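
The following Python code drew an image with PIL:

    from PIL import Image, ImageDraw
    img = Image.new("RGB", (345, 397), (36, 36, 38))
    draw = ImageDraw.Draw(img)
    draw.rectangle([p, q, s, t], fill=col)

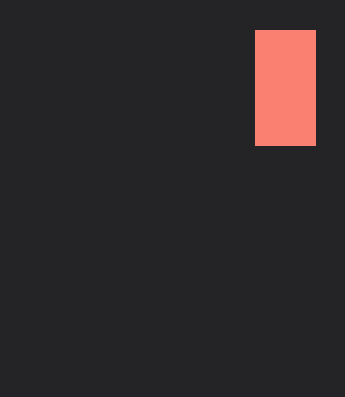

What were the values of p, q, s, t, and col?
p = 255, q = 30, s = 315, t = 145, col = 'salmon'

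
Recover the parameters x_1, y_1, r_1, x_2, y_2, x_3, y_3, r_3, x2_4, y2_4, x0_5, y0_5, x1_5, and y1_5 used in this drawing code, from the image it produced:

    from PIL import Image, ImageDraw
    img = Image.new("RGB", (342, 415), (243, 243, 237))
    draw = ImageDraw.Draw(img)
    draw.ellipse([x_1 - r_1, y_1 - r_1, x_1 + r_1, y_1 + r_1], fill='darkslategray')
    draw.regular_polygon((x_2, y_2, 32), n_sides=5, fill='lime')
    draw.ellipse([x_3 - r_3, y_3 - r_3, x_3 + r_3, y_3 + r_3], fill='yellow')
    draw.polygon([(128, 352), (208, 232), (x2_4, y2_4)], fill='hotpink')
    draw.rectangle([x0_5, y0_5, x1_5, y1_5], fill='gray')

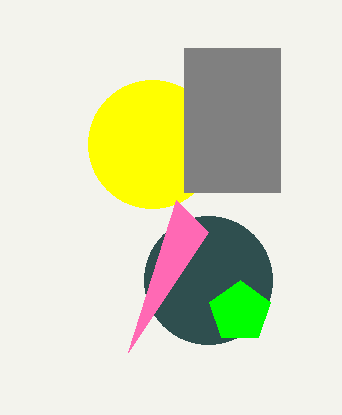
x_1 = 208, y_1 = 280, r_1 = 64, x_2 = 240, y_2 = 312, x_3 = 152, y_3 = 144, r_3 = 64, x2_4 = 176, y2_4 = 200, x0_5 = 184, y0_5 = 48, x1_5 = 280, y1_5 = 192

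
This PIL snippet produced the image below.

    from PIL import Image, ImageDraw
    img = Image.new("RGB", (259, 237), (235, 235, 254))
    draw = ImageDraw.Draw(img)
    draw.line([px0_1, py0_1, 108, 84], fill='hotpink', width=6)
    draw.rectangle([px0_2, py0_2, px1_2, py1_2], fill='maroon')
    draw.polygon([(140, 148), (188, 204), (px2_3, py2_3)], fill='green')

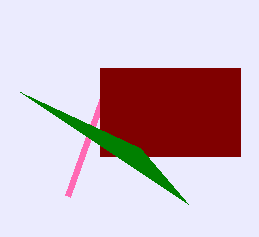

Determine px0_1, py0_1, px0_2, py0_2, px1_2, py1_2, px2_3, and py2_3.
px0_1 = 68; py0_1 = 196; px0_2 = 100; py0_2 = 68; px1_2 = 240; py1_2 = 156; px2_3 = 20; py2_3 = 92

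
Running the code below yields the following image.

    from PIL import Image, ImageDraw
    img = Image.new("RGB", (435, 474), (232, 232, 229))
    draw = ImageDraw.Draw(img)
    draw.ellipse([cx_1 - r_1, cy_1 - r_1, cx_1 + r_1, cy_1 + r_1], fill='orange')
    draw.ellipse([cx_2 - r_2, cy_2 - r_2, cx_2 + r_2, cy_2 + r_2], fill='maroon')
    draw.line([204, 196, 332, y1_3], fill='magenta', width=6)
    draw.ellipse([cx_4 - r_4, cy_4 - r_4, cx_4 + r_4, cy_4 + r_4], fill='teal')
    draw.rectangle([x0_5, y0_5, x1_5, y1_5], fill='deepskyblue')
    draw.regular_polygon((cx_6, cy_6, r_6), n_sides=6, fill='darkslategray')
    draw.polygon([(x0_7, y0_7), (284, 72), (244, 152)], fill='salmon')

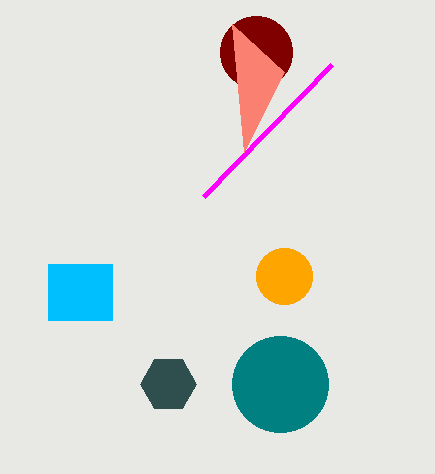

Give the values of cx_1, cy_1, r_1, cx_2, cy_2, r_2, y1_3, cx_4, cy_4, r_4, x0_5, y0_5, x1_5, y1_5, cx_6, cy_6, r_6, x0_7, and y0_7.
cx_1 = 284
cy_1 = 276
r_1 = 28
cx_2 = 256
cy_2 = 52
r_2 = 36
y1_3 = 64
cx_4 = 280
cy_4 = 384
r_4 = 48
x0_5 = 48
y0_5 = 264
x1_5 = 112
y1_5 = 320
cx_6 = 168
cy_6 = 384
r_6 = 28
x0_7 = 232
y0_7 = 24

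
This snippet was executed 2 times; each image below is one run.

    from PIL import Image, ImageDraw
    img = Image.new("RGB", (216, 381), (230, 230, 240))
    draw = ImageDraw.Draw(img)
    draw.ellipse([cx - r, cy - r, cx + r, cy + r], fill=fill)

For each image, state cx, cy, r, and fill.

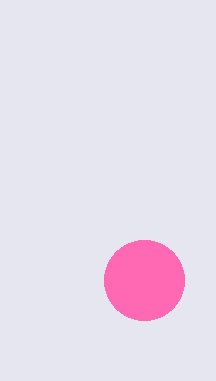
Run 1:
cx = 144, cy = 280, r = 40, fill = 'hotpink'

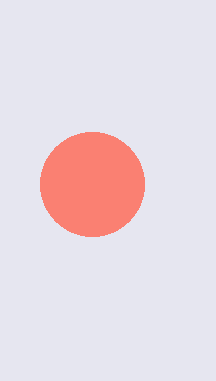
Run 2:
cx = 92
cy = 184
r = 52
fill = 'salmon'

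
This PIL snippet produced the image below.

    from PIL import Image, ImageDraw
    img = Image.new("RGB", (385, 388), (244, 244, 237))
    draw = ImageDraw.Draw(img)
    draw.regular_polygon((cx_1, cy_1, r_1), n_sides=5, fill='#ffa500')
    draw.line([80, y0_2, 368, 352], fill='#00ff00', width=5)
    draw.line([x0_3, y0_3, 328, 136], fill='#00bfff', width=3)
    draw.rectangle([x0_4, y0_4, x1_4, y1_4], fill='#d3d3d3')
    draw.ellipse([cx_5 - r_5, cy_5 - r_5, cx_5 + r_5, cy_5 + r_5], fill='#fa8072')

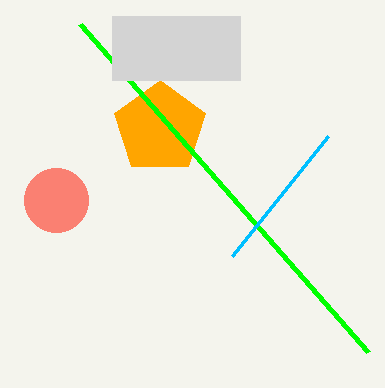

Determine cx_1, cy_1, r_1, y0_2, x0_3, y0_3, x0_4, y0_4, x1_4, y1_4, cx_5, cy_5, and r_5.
cx_1 = 160
cy_1 = 128
r_1 = 48
y0_2 = 24
x0_3 = 232
y0_3 = 256
x0_4 = 112
y0_4 = 16
x1_4 = 240
y1_4 = 80
cx_5 = 56
cy_5 = 200
r_5 = 32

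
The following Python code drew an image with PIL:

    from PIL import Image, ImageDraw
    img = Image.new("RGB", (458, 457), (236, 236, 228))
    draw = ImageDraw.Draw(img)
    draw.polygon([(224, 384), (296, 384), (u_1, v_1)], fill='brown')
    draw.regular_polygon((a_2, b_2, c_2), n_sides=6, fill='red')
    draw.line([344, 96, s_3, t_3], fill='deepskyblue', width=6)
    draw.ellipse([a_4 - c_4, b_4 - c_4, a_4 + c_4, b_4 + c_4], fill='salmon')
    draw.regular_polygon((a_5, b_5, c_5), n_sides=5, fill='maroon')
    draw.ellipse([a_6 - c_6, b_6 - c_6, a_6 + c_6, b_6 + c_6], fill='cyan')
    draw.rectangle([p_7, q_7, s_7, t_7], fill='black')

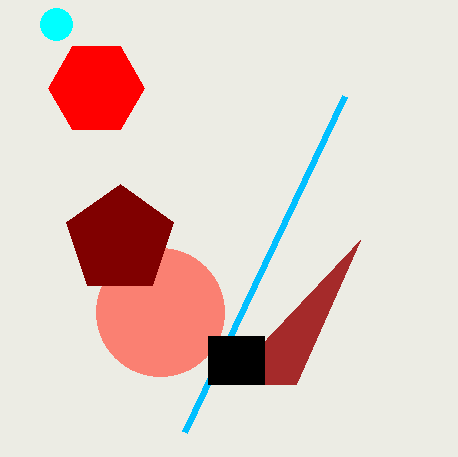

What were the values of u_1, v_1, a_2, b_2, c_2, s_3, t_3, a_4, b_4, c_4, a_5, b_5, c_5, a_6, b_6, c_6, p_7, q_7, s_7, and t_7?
u_1 = 360
v_1 = 240
a_2 = 96
b_2 = 88
c_2 = 48
s_3 = 184
t_3 = 432
a_4 = 160
b_4 = 312
c_4 = 64
a_5 = 120
b_5 = 240
c_5 = 56
a_6 = 56
b_6 = 24
c_6 = 16
p_7 = 208
q_7 = 336
s_7 = 264
t_7 = 384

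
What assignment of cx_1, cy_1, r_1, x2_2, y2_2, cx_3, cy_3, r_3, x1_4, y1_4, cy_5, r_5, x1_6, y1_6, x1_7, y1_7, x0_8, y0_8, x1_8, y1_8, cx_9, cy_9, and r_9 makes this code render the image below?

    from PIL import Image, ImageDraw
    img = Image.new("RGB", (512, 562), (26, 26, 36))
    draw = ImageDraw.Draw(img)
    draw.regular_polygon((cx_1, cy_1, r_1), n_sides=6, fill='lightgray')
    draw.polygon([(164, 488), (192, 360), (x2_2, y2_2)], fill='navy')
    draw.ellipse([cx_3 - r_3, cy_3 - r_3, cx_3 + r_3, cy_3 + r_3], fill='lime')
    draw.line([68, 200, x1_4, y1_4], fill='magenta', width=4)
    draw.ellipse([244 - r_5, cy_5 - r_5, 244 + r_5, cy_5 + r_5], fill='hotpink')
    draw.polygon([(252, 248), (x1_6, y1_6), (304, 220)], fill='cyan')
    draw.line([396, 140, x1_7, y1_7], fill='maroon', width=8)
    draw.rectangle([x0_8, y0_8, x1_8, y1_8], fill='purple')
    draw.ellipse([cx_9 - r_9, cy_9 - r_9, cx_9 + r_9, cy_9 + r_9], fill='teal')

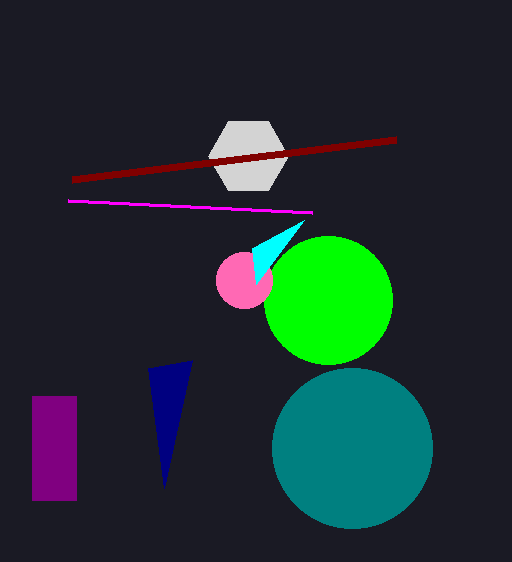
cx_1 = 248
cy_1 = 156
r_1 = 40
x2_2 = 148
y2_2 = 368
cx_3 = 328
cy_3 = 300
r_3 = 64
x1_4 = 312
y1_4 = 212
cy_5 = 280
r_5 = 28
x1_6 = 256
y1_6 = 284
x1_7 = 72
y1_7 = 180
x0_8 = 32
y0_8 = 396
x1_8 = 76
y1_8 = 500
cx_9 = 352
cy_9 = 448
r_9 = 80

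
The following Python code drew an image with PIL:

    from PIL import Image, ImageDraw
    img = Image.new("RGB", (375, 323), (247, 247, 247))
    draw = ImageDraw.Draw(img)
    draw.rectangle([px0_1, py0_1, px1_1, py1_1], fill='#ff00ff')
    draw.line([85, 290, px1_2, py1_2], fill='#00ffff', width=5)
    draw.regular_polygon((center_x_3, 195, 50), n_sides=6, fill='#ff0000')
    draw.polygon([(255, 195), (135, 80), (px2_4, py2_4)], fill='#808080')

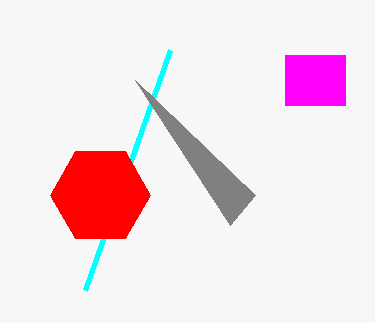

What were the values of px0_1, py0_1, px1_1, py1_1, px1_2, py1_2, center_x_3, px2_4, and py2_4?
px0_1 = 285, py0_1 = 55, px1_1 = 345, py1_1 = 105, px1_2 = 170, py1_2 = 50, center_x_3 = 100, px2_4 = 230, py2_4 = 225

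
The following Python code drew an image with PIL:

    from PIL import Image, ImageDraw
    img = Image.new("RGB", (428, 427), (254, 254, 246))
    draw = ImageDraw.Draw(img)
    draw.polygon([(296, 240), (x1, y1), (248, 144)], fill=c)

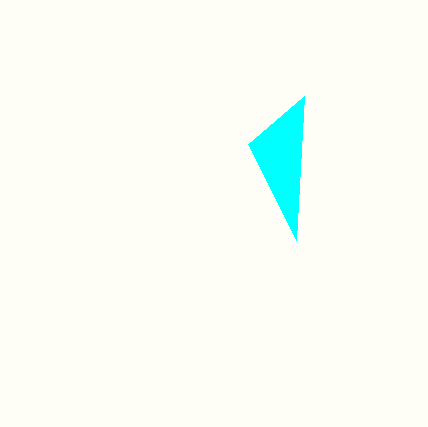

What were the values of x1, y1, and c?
x1 = 304
y1 = 96
c = 'cyan'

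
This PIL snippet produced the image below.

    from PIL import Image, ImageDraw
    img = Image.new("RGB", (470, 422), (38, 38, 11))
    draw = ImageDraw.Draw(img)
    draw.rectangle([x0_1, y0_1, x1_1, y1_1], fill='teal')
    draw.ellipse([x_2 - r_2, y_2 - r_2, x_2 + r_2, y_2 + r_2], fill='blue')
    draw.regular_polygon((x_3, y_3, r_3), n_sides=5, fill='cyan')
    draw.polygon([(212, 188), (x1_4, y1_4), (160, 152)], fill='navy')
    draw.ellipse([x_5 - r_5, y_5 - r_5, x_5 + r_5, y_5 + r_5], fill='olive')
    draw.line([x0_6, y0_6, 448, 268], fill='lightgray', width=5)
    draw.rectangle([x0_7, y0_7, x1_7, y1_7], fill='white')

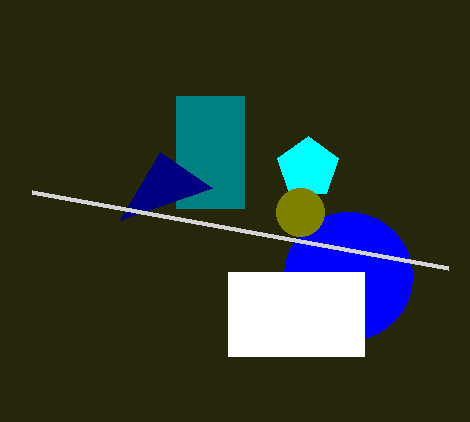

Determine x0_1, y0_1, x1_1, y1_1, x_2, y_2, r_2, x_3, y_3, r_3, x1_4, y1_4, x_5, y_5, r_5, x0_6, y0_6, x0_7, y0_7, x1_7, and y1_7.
x0_1 = 176, y0_1 = 96, x1_1 = 244, y1_1 = 208, x_2 = 348, y_2 = 276, r_2 = 64, x_3 = 308, y_3 = 168, r_3 = 32, x1_4 = 120, y1_4 = 220, x_5 = 300, y_5 = 212, r_5 = 24, x0_6 = 32, y0_6 = 192, x0_7 = 228, y0_7 = 272, x1_7 = 364, y1_7 = 356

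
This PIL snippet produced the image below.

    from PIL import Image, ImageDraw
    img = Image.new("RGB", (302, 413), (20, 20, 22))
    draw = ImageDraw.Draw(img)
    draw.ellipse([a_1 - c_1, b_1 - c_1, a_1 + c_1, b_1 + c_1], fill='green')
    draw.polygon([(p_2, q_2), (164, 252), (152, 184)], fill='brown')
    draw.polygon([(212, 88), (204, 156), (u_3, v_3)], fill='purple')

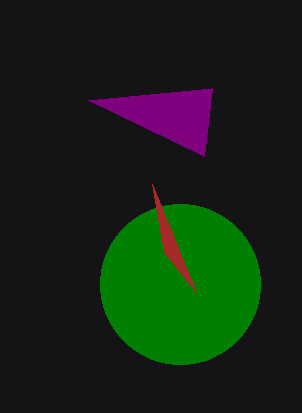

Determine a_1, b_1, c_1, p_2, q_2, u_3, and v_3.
a_1 = 180, b_1 = 284, c_1 = 80, p_2 = 196, q_2 = 292, u_3 = 88, v_3 = 100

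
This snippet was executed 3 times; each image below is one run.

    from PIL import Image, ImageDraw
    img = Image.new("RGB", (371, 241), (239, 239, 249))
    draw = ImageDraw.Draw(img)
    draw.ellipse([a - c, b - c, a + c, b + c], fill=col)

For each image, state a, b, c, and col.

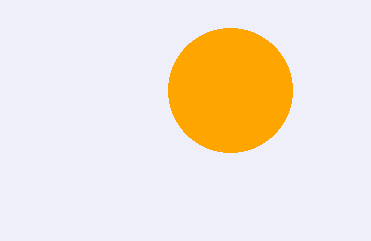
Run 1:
a = 230; b = 90; c = 62; col = 'orange'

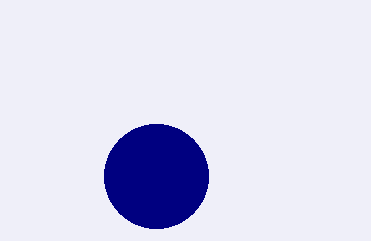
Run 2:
a = 156, b = 176, c = 52, col = 'navy'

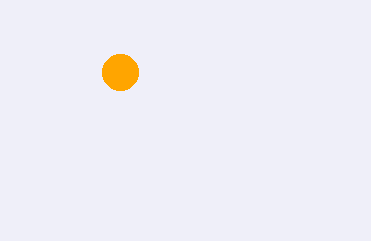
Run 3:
a = 120, b = 72, c = 18, col = 'orange'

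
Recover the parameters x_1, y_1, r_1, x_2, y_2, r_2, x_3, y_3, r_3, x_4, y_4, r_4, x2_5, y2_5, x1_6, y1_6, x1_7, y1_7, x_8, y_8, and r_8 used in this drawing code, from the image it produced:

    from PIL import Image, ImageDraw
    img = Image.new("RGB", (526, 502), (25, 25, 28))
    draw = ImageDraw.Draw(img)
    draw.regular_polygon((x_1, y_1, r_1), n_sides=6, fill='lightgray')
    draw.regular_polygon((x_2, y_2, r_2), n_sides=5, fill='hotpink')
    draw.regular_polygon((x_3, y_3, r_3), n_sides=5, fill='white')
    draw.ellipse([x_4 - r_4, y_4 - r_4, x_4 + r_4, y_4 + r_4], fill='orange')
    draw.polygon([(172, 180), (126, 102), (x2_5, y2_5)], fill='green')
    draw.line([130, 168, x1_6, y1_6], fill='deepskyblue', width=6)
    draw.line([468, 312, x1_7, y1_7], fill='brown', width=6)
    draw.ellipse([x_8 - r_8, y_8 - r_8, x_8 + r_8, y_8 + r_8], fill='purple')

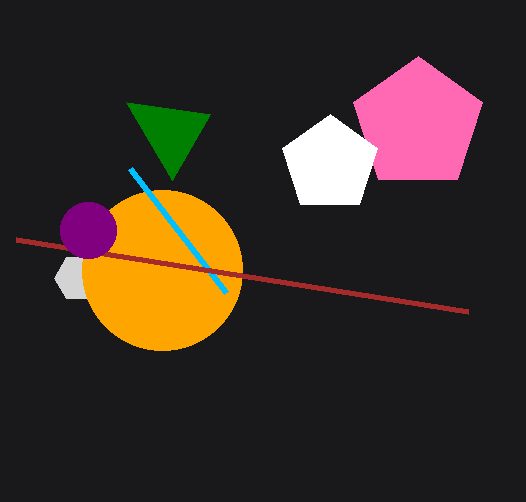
x_1 = 78, y_1 = 278, r_1 = 24, x_2 = 418, y_2 = 124, r_2 = 68, x_3 = 330, y_3 = 164, r_3 = 50, x_4 = 162, y_4 = 270, r_4 = 80, x2_5 = 210, y2_5 = 114, x1_6 = 226, y1_6 = 292, x1_7 = 16, y1_7 = 240, x_8 = 88, y_8 = 230, r_8 = 28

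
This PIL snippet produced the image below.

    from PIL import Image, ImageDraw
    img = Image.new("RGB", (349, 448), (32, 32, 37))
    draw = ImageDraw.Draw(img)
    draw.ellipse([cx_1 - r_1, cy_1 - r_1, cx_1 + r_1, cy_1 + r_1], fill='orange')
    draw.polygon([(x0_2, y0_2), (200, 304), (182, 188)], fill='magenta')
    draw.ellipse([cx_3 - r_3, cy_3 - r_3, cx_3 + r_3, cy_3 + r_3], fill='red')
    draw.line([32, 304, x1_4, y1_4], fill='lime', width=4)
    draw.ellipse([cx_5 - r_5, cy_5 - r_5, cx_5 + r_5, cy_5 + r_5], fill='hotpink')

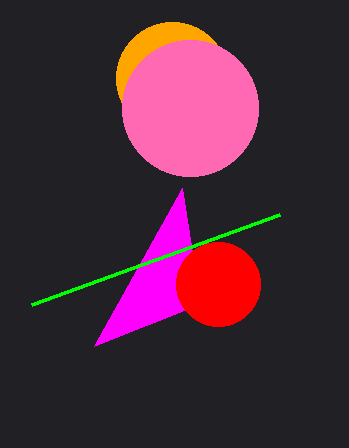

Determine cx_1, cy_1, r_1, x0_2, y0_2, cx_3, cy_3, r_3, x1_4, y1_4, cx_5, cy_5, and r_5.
cx_1 = 172; cy_1 = 78; r_1 = 56; x0_2 = 94; y0_2 = 346; cx_3 = 218; cy_3 = 284; r_3 = 42; x1_4 = 280; y1_4 = 214; cx_5 = 190; cy_5 = 108; r_5 = 68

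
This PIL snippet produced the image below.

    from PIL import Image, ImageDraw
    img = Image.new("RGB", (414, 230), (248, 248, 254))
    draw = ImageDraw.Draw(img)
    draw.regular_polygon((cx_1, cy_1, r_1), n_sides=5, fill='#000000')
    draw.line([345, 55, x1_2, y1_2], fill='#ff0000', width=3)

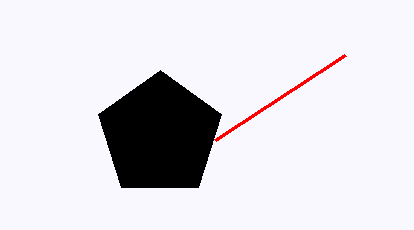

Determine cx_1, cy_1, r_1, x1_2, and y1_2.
cx_1 = 160
cy_1 = 135
r_1 = 65
x1_2 = 215
y1_2 = 140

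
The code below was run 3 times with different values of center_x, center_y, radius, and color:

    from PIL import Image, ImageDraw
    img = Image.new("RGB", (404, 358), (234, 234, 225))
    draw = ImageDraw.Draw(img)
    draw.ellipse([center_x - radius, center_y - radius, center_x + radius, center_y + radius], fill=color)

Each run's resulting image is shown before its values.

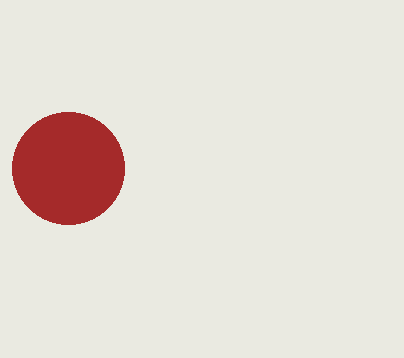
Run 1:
center_x = 68
center_y = 168
radius = 56
color = 'brown'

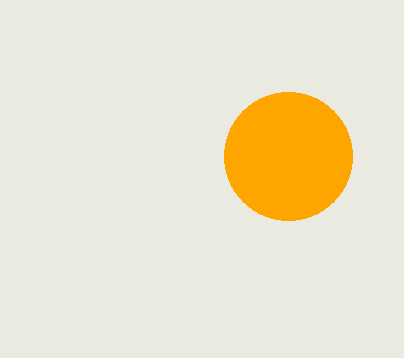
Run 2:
center_x = 288; center_y = 156; radius = 64; color = 'orange'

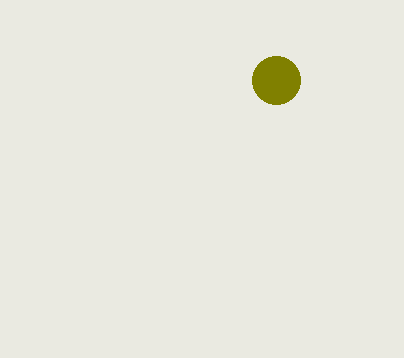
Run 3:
center_x = 276; center_y = 80; radius = 24; color = 'olive'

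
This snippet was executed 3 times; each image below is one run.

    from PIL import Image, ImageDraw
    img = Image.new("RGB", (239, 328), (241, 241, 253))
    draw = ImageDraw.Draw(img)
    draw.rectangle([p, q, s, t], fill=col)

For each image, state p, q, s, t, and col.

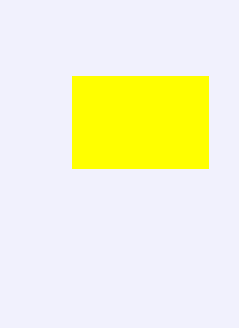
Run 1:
p = 72; q = 76; s = 208; t = 168; col = 'yellow'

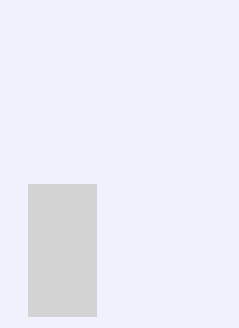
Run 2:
p = 28, q = 184, s = 96, t = 316, col = 'lightgray'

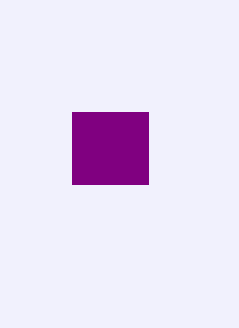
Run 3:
p = 72; q = 112; s = 148; t = 184; col = 'purple'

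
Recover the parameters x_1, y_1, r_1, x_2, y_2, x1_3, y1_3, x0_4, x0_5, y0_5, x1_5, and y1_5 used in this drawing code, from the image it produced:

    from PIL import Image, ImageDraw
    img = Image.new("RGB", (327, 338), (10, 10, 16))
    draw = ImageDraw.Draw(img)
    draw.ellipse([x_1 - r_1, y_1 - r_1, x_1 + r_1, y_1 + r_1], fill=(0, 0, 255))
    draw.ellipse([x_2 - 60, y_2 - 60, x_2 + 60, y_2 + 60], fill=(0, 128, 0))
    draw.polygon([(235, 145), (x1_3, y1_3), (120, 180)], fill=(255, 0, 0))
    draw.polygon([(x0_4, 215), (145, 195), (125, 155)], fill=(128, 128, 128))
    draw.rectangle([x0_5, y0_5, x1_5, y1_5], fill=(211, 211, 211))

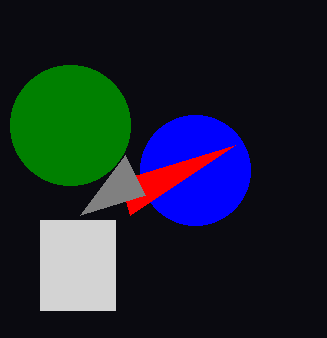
x_1 = 195; y_1 = 170; r_1 = 55; x_2 = 70; y_2 = 125; x1_3 = 130; y1_3 = 215; x0_4 = 80; x0_5 = 40; y0_5 = 220; x1_5 = 115; y1_5 = 310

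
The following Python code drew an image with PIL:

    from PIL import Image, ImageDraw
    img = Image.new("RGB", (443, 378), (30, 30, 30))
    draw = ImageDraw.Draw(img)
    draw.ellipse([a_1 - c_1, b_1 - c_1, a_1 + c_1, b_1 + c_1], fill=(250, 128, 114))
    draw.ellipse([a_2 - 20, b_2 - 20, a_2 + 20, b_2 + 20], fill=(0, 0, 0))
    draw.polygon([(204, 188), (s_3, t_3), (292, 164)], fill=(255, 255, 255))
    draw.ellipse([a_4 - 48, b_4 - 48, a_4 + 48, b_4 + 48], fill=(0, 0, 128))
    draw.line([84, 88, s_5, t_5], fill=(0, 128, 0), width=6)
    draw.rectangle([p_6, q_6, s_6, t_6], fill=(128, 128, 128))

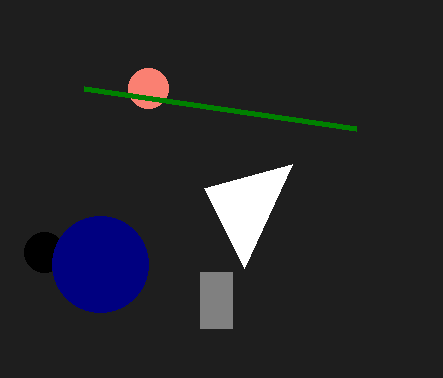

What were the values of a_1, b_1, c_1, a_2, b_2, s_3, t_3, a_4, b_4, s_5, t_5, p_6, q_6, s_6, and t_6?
a_1 = 148, b_1 = 88, c_1 = 20, a_2 = 44, b_2 = 252, s_3 = 244, t_3 = 268, a_4 = 100, b_4 = 264, s_5 = 356, t_5 = 128, p_6 = 200, q_6 = 272, s_6 = 232, t_6 = 328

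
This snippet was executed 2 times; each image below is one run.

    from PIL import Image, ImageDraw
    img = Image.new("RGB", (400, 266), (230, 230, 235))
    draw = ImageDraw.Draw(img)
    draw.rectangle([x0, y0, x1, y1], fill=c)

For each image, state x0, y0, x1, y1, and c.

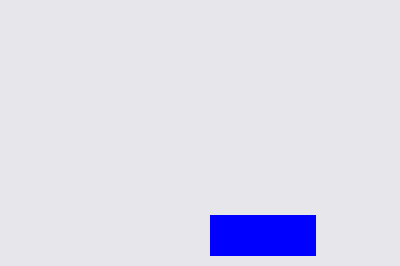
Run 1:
x0 = 210
y0 = 215
x1 = 315
y1 = 255
c = 'blue'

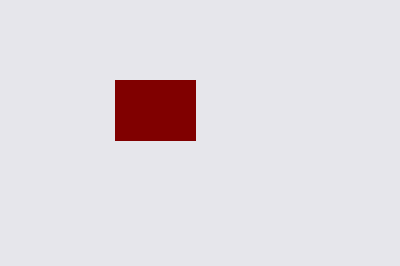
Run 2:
x0 = 115; y0 = 80; x1 = 195; y1 = 140; c = 'maroon'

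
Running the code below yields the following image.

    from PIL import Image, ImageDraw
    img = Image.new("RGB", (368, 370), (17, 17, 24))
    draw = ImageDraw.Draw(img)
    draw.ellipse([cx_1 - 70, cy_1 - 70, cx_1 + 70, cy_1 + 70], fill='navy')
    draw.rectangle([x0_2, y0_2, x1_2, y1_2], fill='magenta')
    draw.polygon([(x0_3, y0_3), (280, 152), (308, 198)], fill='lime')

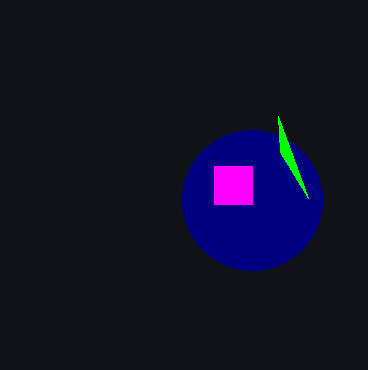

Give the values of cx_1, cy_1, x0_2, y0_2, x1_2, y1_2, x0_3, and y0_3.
cx_1 = 252; cy_1 = 200; x0_2 = 214; y0_2 = 166; x1_2 = 252; y1_2 = 204; x0_3 = 278; y0_3 = 116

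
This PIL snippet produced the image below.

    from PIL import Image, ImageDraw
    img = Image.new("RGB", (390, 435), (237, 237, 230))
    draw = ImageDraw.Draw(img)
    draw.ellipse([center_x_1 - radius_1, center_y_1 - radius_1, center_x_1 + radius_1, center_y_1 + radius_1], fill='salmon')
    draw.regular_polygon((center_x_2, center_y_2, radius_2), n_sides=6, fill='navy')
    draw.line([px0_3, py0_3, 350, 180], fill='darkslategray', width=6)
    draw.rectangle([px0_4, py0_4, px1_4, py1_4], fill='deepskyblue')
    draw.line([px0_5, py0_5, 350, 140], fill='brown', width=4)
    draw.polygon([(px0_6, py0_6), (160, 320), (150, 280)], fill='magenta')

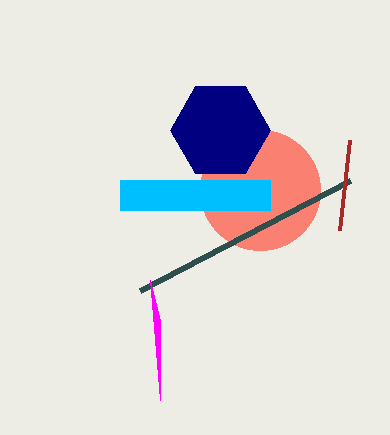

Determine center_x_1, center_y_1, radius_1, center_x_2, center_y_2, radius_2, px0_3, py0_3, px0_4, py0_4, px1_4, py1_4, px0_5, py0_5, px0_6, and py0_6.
center_x_1 = 260; center_y_1 = 190; radius_1 = 60; center_x_2 = 220; center_y_2 = 130; radius_2 = 50; px0_3 = 140; py0_3 = 290; px0_4 = 120; py0_4 = 180; px1_4 = 270; py1_4 = 210; px0_5 = 340; py0_5 = 230; px0_6 = 160; py0_6 = 400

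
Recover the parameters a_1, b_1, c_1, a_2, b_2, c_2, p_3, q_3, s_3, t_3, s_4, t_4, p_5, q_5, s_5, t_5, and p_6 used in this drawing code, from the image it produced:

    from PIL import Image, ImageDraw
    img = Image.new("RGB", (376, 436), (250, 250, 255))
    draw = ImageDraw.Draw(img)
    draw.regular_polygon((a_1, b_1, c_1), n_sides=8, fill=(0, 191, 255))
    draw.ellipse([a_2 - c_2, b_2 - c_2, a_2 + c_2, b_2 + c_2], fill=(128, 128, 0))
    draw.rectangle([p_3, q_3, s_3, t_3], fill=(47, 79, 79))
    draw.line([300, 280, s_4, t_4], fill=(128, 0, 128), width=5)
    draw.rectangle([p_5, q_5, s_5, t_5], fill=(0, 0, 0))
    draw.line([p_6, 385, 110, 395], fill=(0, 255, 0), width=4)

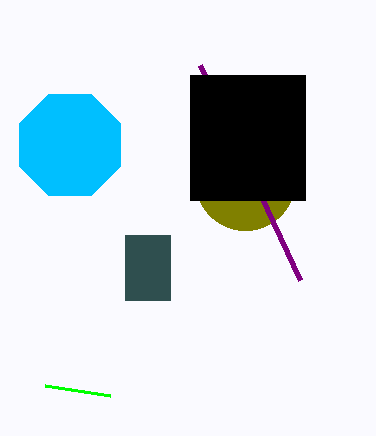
a_1 = 70; b_1 = 145; c_1 = 55; a_2 = 245; b_2 = 180; c_2 = 50; p_3 = 125; q_3 = 235; s_3 = 170; t_3 = 300; s_4 = 200; t_4 = 65; p_5 = 190; q_5 = 75; s_5 = 305; t_5 = 200; p_6 = 45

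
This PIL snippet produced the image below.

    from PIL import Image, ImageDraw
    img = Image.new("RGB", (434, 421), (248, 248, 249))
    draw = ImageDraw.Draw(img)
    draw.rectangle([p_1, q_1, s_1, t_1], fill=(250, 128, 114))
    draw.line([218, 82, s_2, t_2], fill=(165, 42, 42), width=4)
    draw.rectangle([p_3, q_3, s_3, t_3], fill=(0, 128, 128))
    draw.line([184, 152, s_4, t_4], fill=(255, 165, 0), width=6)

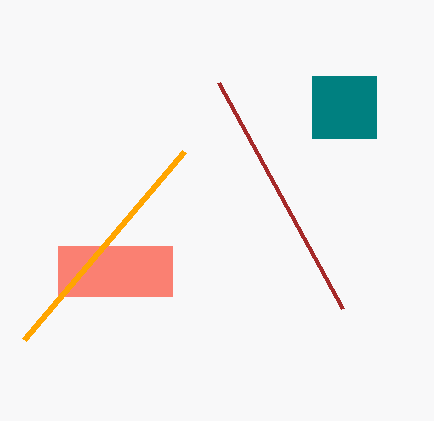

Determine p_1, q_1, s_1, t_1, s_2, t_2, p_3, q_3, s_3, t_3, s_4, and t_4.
p_1 = 58, q_1 = 246, s_1 = 172, t_1 = 296, s_2 = 342, t_2 = 308, p_3 = 312, q_3 = 76, s_3 = 376, t_3 = 138, s_4 = 24, t_4 = 340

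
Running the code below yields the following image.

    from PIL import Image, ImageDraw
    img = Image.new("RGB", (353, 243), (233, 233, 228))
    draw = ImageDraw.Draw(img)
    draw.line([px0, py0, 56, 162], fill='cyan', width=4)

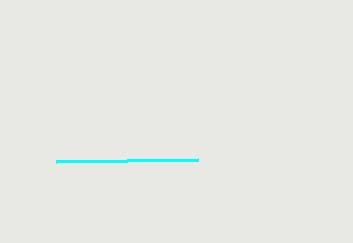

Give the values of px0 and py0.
px0 = 198; py0 = 160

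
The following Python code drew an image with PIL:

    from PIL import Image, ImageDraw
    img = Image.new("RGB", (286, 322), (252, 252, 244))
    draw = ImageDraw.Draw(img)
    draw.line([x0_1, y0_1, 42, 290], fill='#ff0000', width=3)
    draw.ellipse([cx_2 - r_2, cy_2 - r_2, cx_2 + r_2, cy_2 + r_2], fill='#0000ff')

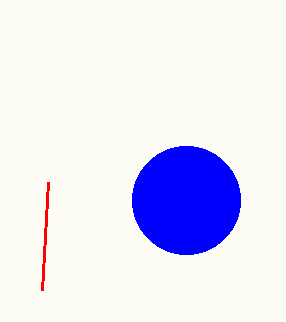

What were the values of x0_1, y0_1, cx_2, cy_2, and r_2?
x0_1 = 48, y0_1 = 182, cx_2 = 186, cy_2 = 200, r_2 = 54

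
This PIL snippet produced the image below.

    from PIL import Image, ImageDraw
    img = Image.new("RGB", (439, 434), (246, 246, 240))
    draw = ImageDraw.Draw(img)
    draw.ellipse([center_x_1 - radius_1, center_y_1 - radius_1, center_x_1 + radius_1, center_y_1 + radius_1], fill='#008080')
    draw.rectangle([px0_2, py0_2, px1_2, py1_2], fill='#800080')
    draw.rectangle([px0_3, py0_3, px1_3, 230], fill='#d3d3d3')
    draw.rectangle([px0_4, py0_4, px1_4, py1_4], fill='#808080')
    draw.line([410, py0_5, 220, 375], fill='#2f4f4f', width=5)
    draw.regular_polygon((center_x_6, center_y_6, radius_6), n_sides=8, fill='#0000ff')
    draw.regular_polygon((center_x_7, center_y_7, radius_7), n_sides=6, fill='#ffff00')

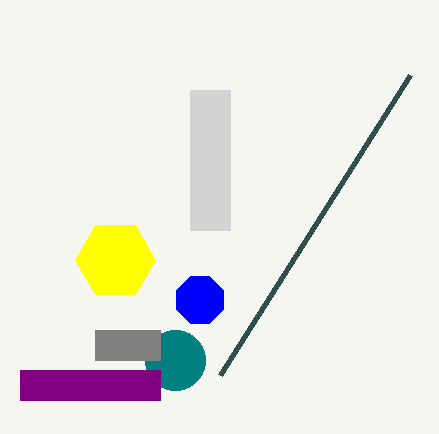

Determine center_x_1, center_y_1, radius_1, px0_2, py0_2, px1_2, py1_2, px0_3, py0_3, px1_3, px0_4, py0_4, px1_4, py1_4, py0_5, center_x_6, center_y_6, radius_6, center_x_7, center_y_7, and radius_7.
center_x_1 = 175; center_y_1 = 360; radius_1 = 30; px0_2 = 20; py0_2 = 370; px1_2 = 160; py1_2 = 400; px0_3 = 190; py0_3 = 90; px1_3 = 230; px0_4 = 95; py0_4 = 330; px1_4 = 160; py1_4 = 360; py0_5 = 75; center_x_6 = 200; center_y_6 = 300; radius_6 = 25; center_x_7 = 115; center_y_7 = 260; radius_7 = 40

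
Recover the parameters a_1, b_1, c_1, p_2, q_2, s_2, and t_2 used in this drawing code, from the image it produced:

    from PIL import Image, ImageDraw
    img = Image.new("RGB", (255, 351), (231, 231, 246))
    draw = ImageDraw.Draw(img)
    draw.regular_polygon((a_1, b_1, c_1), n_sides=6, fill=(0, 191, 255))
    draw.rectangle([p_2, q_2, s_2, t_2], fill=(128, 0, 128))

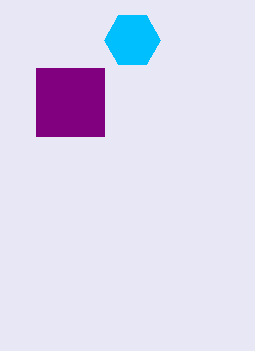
a_1 = 132
b_1 = 40
c_1 = 28
p_2 = 36
q_2 = 68
s_2 = 104
t_2 = 136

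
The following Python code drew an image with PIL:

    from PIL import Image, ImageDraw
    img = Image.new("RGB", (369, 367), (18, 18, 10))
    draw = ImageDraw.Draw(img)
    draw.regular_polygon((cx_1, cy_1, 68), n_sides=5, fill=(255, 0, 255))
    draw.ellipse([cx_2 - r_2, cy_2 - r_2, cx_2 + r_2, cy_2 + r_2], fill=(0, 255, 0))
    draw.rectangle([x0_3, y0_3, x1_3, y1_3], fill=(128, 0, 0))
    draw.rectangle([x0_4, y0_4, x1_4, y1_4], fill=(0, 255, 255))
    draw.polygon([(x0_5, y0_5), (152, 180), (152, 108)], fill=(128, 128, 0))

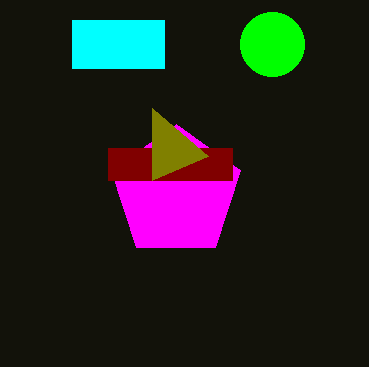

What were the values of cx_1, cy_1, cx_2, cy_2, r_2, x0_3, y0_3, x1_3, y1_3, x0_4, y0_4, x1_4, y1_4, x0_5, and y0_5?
cx_1 = 176, cy_1 = 192, cx_2 = 272, cy_2 = 44, r_2 = 32, x0_3 = 108, y0_3 = 148, x1_3 = 232, y1_3 = 180, x0_4 = 72, y0_4 = 20, x1_4 = 164, y1_4 = 68, x0_5 = 208, y0_5 = 156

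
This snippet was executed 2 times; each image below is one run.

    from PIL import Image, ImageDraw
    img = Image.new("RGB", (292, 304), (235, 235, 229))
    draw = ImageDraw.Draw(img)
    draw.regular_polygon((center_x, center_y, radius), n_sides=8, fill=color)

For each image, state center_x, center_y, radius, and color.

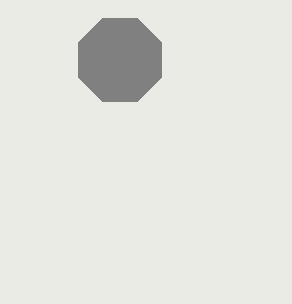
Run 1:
center_x = 120
center_y = 60
radius = 45
color = 'gray'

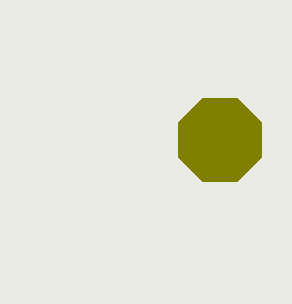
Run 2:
center_x = 220, center_y = 140, radius = 45, color = 'olive'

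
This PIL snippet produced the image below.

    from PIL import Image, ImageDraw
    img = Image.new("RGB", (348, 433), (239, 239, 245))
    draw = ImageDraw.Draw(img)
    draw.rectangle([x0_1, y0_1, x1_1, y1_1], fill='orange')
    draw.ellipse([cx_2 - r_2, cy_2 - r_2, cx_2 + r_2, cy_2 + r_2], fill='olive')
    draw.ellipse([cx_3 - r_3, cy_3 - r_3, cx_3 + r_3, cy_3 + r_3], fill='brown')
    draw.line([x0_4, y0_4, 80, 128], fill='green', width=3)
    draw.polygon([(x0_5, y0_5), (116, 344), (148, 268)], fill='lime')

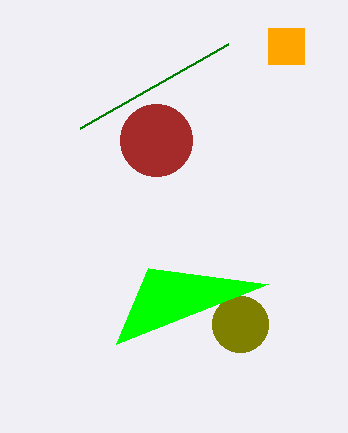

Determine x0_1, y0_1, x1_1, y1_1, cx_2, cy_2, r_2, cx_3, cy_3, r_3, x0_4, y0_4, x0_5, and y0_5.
x0_1 = 268
y0_1 = 28
x1_1 = 304
y1_1 = 64
cx_2 = 240
cy_2 = 324
r_2 = 28
cx_3 = 156
cy_3 = 140
r_3 = 36
x0_4 = 228
y0_4 = 44
x0_5 = 268
y0_5 = 284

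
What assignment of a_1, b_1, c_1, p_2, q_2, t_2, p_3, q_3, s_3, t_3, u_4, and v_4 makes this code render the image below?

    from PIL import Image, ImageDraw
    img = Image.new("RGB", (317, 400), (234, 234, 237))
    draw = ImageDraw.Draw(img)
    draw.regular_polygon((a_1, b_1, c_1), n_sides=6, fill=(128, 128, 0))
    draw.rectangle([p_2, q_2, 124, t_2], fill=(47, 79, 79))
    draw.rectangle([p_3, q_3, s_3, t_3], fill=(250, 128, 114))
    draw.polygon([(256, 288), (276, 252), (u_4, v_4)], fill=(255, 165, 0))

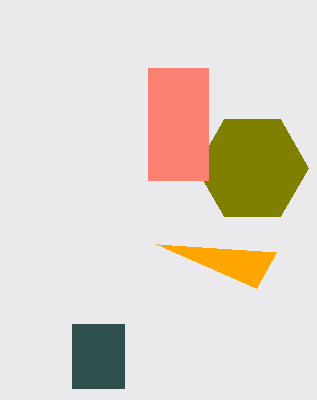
a_1 = 252; b_1 = 168; c_1 = 56; p_2 = 72; q_2 = 324; t_2 = 388; p_3 = 148; q_3 = 68; s_3 = 208; t_3 = 180; u_4 = 156; v_4 = 244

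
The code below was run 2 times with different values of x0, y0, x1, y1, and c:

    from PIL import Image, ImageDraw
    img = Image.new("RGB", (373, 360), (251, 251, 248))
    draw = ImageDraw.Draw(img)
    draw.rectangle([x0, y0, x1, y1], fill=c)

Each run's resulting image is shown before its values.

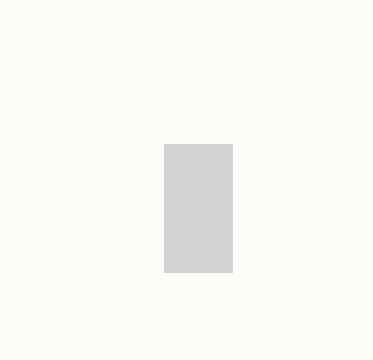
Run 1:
x0 = 164; y0 = 144; x1 = 232; y1 = 272; c = 'lightgray'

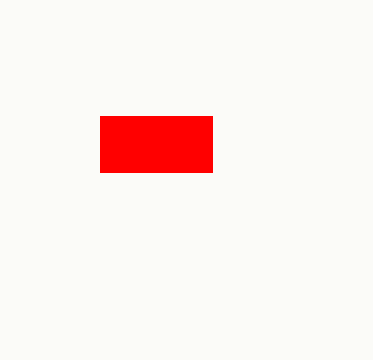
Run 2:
x0 = 100
y0 = 116
x1 = 212
y1 = 172
c = 'red'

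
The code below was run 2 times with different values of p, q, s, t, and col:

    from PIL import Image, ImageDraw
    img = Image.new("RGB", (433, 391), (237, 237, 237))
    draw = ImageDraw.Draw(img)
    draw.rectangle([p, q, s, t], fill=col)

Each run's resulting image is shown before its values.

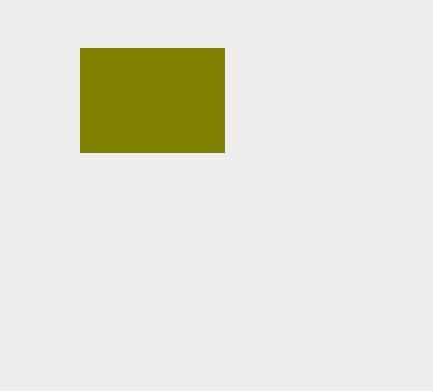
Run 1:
p = 80
q = 48
s = 224
t = 152
col = 'olive'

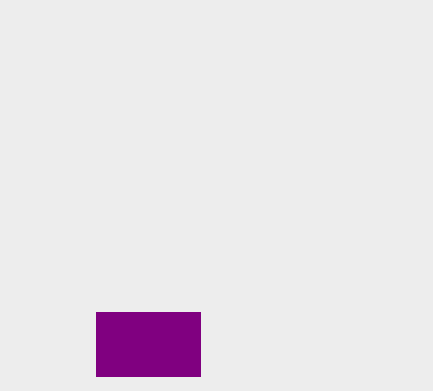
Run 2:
p = 96; q = 312; s = 200; t = 376; col = 'purple'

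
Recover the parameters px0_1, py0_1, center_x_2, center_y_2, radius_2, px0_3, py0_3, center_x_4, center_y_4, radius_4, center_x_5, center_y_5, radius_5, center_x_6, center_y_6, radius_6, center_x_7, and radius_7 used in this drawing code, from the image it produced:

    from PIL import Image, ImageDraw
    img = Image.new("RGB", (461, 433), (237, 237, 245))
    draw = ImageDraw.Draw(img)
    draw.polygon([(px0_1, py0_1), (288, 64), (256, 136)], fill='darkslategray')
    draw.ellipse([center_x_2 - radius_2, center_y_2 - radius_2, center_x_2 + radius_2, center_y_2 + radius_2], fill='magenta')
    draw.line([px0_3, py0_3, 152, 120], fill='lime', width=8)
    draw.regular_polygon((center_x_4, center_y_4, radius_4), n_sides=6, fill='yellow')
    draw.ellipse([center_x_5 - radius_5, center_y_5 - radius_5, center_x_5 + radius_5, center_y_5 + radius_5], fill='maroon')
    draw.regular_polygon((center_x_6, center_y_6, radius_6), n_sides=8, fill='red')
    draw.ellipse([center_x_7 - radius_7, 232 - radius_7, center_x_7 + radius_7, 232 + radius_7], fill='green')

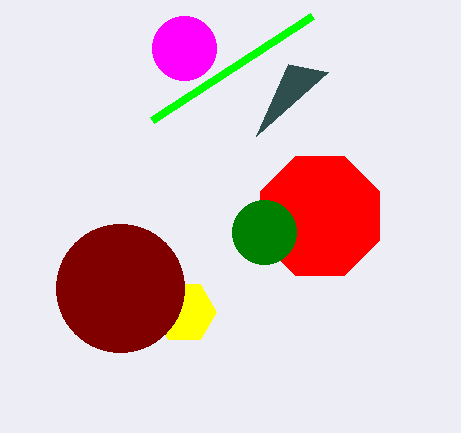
px0_1 = 328; py0_1 = 72; center_x_2 = 184; center_y_2 = 48; radius_2 = 32; px0_3 = 312; py0_3 = 16; center_x_4 = 184; center_y_4 = 312; radius_4 = 32; center_x_5 = 120; center_y_5 = 288; radius_5 = 64; center_x_6 = 320; center_y_6 = 216; radius_6 = 64; center_x_7 = 264; radius_7 = 32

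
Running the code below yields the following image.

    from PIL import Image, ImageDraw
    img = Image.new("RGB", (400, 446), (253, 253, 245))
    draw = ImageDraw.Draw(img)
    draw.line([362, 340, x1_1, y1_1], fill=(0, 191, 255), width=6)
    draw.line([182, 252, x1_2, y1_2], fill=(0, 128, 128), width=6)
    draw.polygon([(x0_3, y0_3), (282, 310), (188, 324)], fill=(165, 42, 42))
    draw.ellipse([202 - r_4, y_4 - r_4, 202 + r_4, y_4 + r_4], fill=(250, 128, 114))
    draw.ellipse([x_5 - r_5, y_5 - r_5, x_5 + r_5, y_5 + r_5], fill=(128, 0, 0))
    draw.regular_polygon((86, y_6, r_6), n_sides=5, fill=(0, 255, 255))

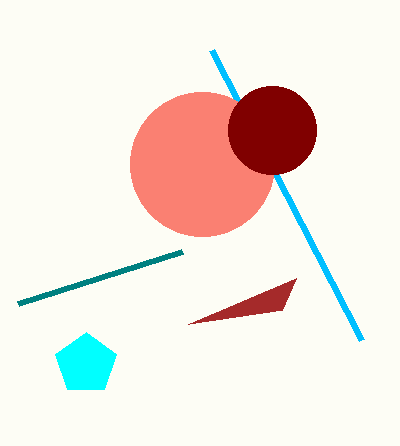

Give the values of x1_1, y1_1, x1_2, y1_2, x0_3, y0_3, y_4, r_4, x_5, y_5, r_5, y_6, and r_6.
x1_1 = 212, y1_1 = 50, x1_2 = 18, y1_2 = 304, x0_3 = 296, y0_3 = 278, y_4 = 164, r_4 = 72, x_5 = 272, y_5 = 130, r_5 = 44, y_6 = 364, r_6 = 32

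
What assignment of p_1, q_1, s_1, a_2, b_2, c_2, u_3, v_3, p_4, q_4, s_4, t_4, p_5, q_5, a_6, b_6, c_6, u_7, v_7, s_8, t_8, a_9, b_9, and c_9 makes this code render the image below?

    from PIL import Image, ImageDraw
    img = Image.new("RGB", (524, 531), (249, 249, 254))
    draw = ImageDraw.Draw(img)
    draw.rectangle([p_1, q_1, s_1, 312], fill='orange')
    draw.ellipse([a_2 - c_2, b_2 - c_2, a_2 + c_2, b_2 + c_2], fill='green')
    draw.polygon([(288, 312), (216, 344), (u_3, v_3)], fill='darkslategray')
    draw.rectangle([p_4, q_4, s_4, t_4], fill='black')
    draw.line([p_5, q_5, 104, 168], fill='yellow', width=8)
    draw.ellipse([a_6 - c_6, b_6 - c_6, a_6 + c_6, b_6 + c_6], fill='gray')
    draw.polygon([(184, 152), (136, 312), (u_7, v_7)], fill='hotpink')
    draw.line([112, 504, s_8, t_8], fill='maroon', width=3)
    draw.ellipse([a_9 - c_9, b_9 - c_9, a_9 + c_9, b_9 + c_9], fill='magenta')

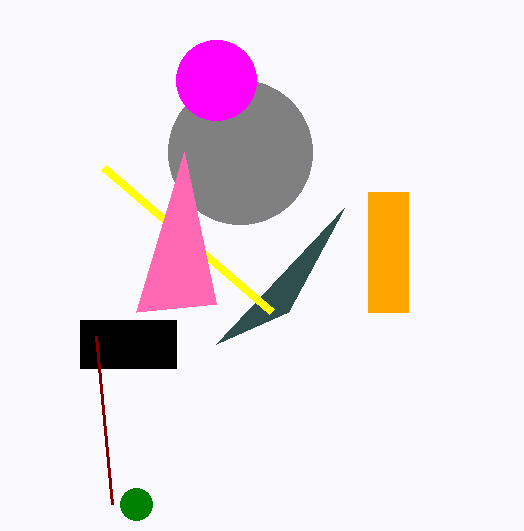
p_1 = 368; q_1 = 192; s_1 = 408; a_2 = 136; b_2 = 504; c_2 = 16; u_3 = 344; v_3 = 208; p_4 = 80; q_4 = 320; s_4 = 176; t_4 = 368; p_5 = 272; q_5 = 312; a_6 = 240; b_6 = 152; c_6 = 72; u_7 = 216; v_7 = 304; s_8 = 96; t_8 = 336; a_9 = 216; b_9 = 80; c_9 = 40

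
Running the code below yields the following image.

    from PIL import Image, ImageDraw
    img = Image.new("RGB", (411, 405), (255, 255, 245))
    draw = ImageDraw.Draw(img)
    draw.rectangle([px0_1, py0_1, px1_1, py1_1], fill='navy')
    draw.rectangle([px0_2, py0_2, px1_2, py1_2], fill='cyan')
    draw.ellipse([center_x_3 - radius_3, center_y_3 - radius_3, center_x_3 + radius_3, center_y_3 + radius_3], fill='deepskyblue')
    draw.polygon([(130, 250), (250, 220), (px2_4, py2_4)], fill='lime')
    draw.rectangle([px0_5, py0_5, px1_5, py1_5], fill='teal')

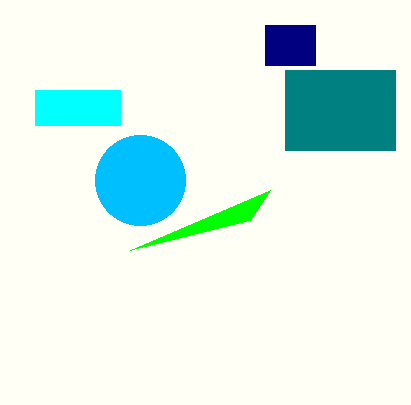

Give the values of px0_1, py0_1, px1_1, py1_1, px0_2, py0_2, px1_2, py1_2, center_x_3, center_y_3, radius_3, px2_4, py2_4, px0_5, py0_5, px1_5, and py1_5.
px0_1 = 265; py0_1 = 25; px1_1 = 315; py1_1 = 65; px0_2 = 35; py0_2 = 90; px1_2 = 120; py1_2 = 125; center_x_3 = 140; center_y_3 = 180; radius_3 = 45; px2_4 = 270; py2_4 = 190; px0_5 = 285; py0_5 = 70; px1_5 = 395; py1_5 = 150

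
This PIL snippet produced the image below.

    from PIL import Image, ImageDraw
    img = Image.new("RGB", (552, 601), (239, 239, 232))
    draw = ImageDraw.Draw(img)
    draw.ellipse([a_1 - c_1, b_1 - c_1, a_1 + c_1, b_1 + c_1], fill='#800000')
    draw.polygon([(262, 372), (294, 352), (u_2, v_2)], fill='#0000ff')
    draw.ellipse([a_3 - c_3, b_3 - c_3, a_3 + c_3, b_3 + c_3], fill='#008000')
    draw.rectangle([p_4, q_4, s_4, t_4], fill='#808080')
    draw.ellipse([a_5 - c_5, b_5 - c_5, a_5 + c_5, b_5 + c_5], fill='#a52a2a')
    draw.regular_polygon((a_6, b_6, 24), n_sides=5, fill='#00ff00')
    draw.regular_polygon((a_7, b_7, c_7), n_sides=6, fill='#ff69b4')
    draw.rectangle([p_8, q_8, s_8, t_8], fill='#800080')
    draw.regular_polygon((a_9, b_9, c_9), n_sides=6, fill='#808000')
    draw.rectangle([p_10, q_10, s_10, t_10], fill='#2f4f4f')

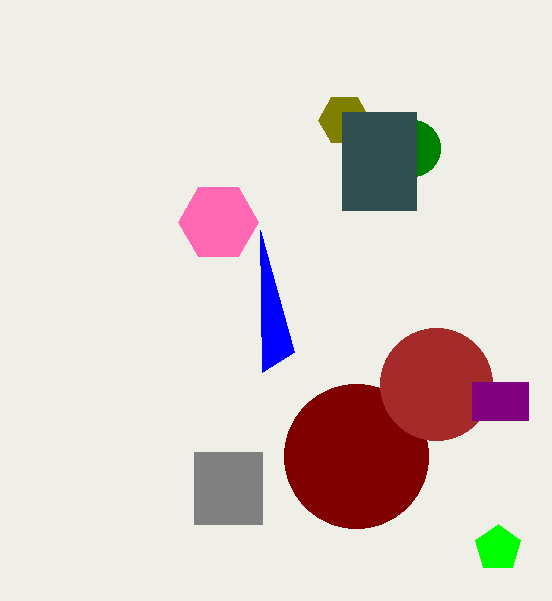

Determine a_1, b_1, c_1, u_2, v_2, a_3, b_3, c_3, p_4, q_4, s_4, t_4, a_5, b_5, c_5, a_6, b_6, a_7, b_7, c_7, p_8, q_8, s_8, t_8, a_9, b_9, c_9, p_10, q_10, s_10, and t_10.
a_1 = 356
b_1 = 456
c_1 = 72
u_2 = 260
v_2 = 230
a_3 = 412
b_3 = 148
c_3 = 28
p_4 = 194
q_4 = 452
s_4 = 262
t_4 = 524
a_5 = 436
b_5 = 384
c_5 = 56
a_6 = 498
b_6 = 548
a_7 = 218
b_7 = 222
c_7 = 40
p_8 = 472
q_8 = 382
s_8 = 528
t_8 = 420
a_9 = 344
b_9 = 120
c_9 = 26
p_10 = 342
q_10 = 112
s_10 = 416
t_10 = 210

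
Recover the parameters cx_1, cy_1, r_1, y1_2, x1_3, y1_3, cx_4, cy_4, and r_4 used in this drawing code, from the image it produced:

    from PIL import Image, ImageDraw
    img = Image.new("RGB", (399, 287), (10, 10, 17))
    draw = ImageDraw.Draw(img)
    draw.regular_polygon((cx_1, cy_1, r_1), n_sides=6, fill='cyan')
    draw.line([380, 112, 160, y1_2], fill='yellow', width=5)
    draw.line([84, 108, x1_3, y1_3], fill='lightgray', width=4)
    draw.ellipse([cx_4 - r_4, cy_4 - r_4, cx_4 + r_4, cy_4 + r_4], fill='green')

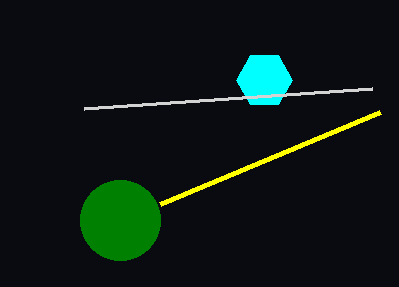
cx_1 = 264, cy_1 = 80, r_1 = 28, y1_2 = 204, x1_3 = 372, y1_3 = 88, cx_4 = 120, cy_4 = 220, r_4 = 40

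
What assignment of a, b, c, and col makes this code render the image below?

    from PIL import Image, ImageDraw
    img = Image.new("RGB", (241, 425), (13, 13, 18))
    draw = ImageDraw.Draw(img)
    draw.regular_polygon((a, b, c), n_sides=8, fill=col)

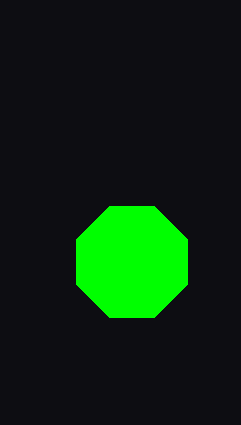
a = 132; b = 262; c = 60; col = 'lime'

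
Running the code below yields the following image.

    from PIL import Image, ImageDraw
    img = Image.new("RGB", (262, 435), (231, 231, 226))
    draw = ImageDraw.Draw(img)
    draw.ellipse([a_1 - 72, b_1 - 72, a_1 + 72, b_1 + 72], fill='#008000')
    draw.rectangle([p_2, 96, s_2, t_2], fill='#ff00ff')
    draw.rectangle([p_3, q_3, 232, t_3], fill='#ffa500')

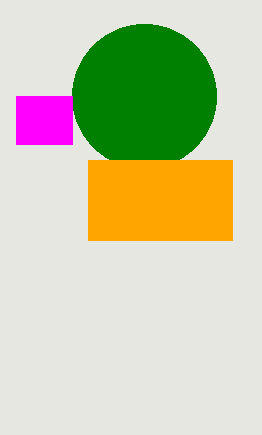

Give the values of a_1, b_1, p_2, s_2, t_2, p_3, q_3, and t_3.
a_1 = 144, b_1 = 96, p_2 = 16, s_2 = 72, t_2 = 144, p_3 = 88, q_3 = 160, t_3 = 240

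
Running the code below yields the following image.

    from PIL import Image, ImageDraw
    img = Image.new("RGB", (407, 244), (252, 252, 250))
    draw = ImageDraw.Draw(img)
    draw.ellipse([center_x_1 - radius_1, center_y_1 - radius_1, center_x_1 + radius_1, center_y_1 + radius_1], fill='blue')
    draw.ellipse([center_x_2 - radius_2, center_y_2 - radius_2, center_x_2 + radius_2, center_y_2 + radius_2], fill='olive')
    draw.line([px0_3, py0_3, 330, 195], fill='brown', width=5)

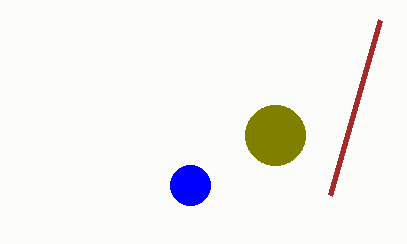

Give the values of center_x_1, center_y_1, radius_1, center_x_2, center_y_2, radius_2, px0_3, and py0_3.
center_x_1 = 190, center_y_1 = 185, radius_1 = 20, center_x_2 = 275, center_y_2 = 135, radius_2 = 30, px0_3 = 380, py0_3 = 20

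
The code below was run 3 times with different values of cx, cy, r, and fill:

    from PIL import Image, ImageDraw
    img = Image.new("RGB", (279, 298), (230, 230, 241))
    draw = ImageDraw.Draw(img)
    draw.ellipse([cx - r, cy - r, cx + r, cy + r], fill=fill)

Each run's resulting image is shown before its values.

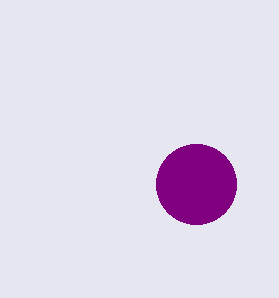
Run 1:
cx = 196, cy = 184, r = 40, fill = 'purple'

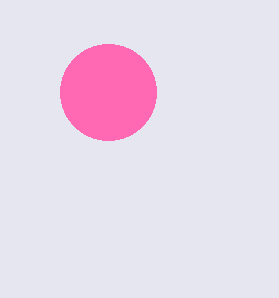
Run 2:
cx = 108, cy = 92, r = 48, fill = 'hotpink'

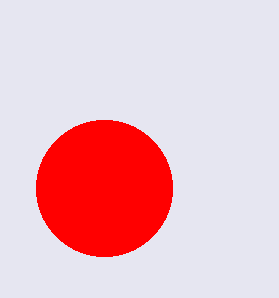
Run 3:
cx = 104, cy = 188, r = 68, fill = 'red'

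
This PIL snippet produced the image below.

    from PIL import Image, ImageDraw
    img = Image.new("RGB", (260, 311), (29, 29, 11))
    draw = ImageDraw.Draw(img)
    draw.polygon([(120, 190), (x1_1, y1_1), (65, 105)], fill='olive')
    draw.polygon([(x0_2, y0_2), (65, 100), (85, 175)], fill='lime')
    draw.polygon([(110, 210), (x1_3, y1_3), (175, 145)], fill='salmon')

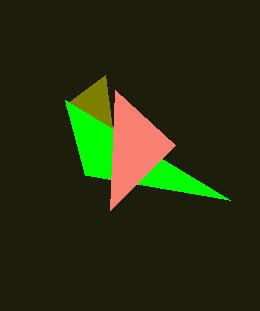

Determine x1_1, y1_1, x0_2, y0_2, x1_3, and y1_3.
x1_1 = 105
y1_1 = 75
x0_2 = 230
y0_2 = 200
x1_3 = 115
y1_3 = 90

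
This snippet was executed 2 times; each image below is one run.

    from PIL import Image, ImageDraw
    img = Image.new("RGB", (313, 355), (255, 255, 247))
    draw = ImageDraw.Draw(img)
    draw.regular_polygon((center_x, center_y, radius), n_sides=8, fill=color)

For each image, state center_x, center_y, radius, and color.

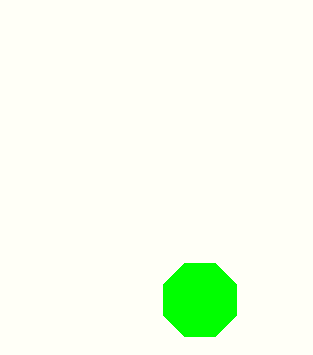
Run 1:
center_x = 200, center_y = 300, radius = 40, color = 'lime'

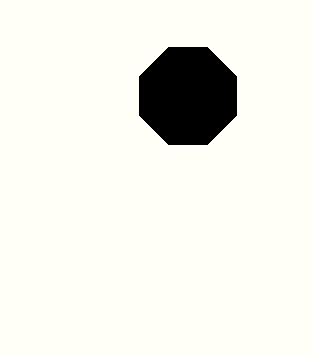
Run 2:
center_x = 188; center_y = 96; radius = 52; color = 'black'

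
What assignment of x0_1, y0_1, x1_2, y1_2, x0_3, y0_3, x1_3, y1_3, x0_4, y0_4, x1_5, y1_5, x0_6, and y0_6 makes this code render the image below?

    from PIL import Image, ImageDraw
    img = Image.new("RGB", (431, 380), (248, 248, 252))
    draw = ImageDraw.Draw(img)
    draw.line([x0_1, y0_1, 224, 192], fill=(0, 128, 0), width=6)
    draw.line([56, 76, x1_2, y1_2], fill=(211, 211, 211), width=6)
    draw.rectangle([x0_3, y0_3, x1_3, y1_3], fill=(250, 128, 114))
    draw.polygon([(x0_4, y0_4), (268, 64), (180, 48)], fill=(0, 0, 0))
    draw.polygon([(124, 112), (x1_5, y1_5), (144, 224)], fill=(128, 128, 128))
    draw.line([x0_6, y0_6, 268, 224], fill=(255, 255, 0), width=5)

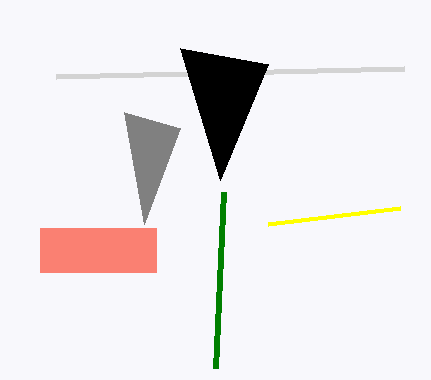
x0_1 = 216; y0_1 = 368; x1_2 = 404; y1_2 = 68; x0_3 = 40; y0_3 = 228; x1_3 = 156; y1_3 = 272; x0_4 = 220; y0_4 = 180; x1_5 = 180; y1_5 = 128; x0_6 = 400; y0_6 = 208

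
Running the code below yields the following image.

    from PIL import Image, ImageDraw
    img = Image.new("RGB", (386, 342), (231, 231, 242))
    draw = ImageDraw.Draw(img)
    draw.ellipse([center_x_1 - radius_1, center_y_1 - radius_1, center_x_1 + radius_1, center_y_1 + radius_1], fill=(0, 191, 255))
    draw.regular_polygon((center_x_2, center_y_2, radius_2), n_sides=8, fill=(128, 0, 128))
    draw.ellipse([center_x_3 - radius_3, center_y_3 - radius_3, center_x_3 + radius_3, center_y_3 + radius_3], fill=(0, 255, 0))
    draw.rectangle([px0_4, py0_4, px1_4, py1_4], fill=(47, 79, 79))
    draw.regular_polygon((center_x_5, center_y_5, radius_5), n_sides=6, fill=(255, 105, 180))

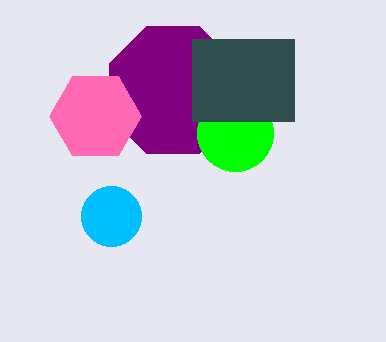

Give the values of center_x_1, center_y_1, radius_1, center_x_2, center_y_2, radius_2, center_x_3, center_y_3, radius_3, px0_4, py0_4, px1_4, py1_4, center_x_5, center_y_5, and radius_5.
center_x_1 = 111
center_y_1 = 216
radius_1 = 30
center_x_2 = 173
center_y_2 = 90
radius_2 = 69
center_x_3 = 235
center_y_3 = 133
radius_3 = 38
px0_4 = 192
py0_4 = 39
px1_4 = 294
py1_4 = 121
center_x_5 = 95
center_y_5 = 116
radius_5 = 46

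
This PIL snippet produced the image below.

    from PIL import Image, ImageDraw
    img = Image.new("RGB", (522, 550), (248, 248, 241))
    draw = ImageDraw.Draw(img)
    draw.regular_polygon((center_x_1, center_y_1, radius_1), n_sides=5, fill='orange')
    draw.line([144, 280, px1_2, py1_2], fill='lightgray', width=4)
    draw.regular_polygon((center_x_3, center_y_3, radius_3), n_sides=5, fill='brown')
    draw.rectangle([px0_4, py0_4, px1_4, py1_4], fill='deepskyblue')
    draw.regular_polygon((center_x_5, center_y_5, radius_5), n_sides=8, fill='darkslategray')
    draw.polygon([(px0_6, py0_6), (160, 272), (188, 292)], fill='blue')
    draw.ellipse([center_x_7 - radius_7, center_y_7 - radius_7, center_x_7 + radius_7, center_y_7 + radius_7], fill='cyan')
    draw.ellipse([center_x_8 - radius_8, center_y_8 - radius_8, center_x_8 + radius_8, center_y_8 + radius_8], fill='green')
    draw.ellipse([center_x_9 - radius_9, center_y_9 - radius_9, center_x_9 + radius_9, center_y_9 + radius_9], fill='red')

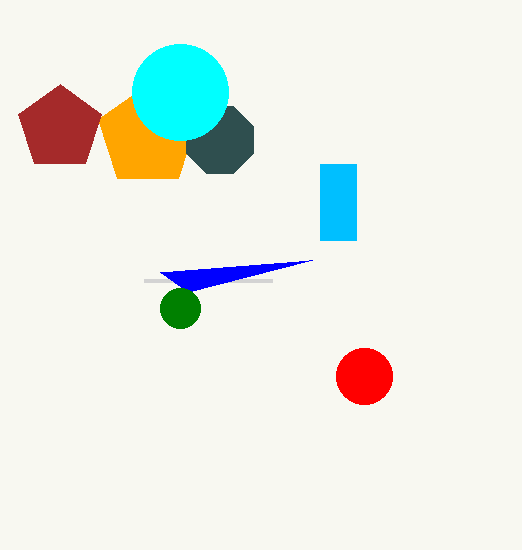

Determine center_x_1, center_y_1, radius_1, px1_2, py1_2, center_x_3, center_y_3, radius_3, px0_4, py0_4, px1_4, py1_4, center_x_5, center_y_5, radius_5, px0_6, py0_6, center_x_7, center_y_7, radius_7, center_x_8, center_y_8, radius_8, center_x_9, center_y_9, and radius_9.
center_x_1 = 148; center_y_1 = 136; radius_1 = 52; px1_2 = 272; py1_2 = 280; center_x_3 = 60; center_y_3 = 128; radius_3 = 44; px0_4 = 320; py0_4 = 164; px1_4 = 356; py1_4 = 240; center_x_5 = 220; center_y_5 = 140; radius_5 = 36; px0_6 = 312; py0_6 = 260; center_x_7 = 180; center_y_7 = 92; radius_7 = 48; center_x_8 = 180; center_y_8 = 308; radius_8 = 20; center_x_9 = 364; center_y_9 = 376; radius_9 = 28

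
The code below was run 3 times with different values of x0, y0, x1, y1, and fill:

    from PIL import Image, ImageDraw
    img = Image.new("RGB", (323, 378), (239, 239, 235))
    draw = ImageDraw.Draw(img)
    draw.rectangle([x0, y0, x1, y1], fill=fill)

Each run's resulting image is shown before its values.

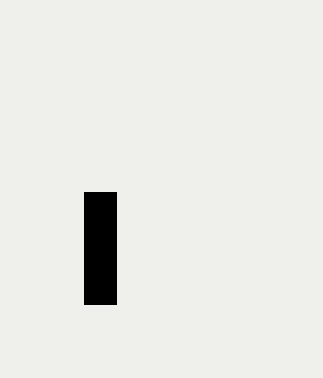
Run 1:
x0 = 84; y0 = 192; x1 = 116; y1 = 304; fill = 'black'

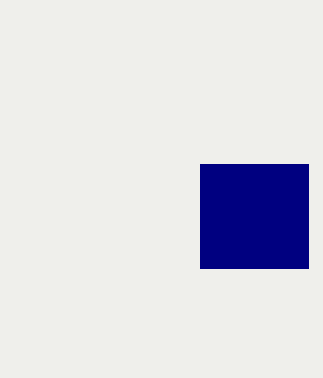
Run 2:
x0 = 200, y0 = 164, x1 = 308, y1 = 268, fill = 'navy'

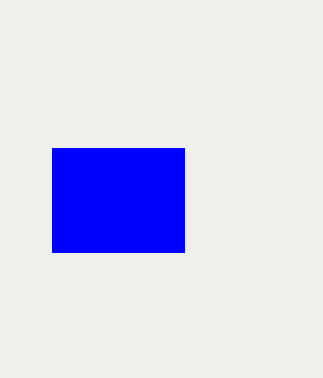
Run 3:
x0 = 52; y0 = 148; x1 = 184; y1 = 252; fill = 'blue'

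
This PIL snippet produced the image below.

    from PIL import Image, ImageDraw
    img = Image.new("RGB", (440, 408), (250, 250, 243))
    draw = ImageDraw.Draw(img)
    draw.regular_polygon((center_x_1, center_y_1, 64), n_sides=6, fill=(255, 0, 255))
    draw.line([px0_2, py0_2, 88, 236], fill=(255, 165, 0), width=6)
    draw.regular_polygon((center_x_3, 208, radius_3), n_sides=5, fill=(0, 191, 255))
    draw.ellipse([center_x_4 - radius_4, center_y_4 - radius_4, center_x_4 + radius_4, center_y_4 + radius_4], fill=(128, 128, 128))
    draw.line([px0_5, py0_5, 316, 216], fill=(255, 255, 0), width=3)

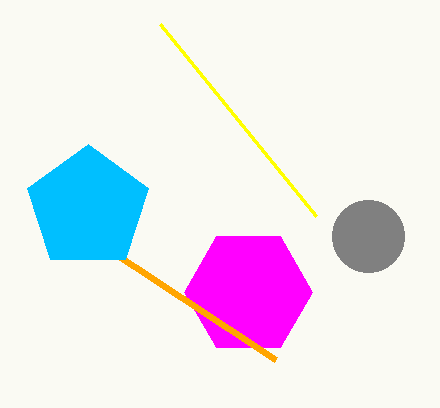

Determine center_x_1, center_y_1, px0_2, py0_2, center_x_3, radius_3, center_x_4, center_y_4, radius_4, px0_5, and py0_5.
center_x_1 = 248, center_y_1 = 292, px0_2 = 276, py0_2 = 360, center_x_3 = 88, radius_3 = 64, center_x_4 = 368, center_y_4 = 236, radius_4 = 36, px0_5 = 160, py0_5 = 24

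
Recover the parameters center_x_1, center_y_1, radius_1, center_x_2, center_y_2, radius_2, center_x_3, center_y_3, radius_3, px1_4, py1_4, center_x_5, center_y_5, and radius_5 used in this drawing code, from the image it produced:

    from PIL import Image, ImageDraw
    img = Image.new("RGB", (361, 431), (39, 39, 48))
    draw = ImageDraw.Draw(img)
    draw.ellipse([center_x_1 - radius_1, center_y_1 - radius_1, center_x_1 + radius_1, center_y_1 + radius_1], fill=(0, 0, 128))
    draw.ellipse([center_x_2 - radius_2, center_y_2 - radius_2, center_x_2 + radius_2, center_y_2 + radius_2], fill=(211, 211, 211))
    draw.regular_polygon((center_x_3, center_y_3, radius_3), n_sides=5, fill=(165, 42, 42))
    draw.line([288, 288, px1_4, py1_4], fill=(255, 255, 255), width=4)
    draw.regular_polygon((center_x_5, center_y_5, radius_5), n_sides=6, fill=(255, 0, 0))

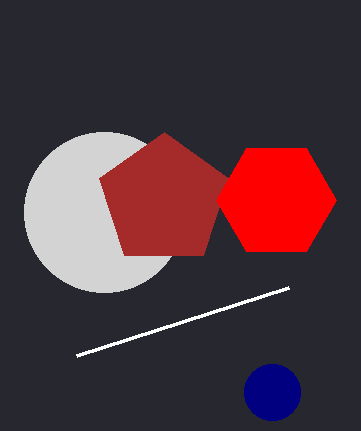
center_x_1 = 272
center_y_1 = 392
radius_1 = 28
center_x_2 = 104
center_y_2 = 212
radius_2 = 80
center_x_3 = 164
center_y_3 = 200
radius_3 = 68
px1_4 = 76
py1_4 = 356
center_x_5 = 276
center_y_5 = 200
radius_5 = 60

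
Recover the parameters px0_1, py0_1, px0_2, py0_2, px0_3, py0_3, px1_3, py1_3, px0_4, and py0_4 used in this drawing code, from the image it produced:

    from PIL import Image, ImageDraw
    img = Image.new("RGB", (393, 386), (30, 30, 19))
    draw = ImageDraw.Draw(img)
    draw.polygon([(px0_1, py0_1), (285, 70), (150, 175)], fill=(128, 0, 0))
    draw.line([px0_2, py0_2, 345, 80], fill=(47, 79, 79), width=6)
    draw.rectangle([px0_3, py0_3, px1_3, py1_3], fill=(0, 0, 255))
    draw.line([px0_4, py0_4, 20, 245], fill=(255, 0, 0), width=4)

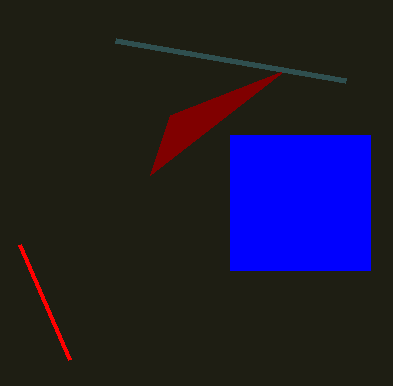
px0_1 = 170
py0_1 = 115
px0_2 = 115
py0_2 = 40
px0_3 = 230
py0_3 = 135
px1_3 = 370
py1_3 = 270
px0_4 = 70
py0_4 = 360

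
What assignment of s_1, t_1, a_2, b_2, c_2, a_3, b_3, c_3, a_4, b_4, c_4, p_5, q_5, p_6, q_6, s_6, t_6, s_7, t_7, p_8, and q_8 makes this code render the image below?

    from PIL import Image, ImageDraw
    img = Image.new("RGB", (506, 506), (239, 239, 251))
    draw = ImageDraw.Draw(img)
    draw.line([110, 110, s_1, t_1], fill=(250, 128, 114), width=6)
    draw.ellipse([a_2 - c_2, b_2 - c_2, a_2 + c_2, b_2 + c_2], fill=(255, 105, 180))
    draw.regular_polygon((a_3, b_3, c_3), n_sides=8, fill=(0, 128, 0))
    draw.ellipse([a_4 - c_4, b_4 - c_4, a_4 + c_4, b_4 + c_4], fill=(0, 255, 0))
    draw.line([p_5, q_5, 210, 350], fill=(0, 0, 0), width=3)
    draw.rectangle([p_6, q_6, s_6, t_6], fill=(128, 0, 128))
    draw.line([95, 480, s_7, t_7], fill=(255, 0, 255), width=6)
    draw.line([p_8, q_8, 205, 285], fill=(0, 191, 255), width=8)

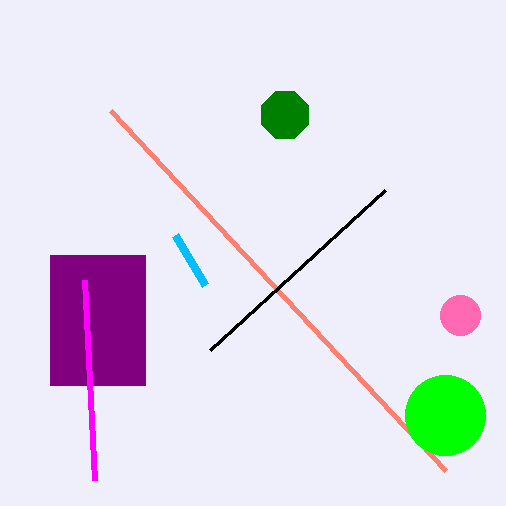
s_1 = 445; t_1 = 470; a_2 = 460; b_2 = 315; c_2 = 20; a_3 = 285; b_3 = 115; c_3 = 25; a_4 = 445; b_4 = 415; c_4 = 40; p_5 = 385; q_5 = 190; p_6 = 50; q_6 = 255; s_6 = 145; t_6 = 385; s_7 = 85; t_7 = 280; p_8 = 175; q_8 = 235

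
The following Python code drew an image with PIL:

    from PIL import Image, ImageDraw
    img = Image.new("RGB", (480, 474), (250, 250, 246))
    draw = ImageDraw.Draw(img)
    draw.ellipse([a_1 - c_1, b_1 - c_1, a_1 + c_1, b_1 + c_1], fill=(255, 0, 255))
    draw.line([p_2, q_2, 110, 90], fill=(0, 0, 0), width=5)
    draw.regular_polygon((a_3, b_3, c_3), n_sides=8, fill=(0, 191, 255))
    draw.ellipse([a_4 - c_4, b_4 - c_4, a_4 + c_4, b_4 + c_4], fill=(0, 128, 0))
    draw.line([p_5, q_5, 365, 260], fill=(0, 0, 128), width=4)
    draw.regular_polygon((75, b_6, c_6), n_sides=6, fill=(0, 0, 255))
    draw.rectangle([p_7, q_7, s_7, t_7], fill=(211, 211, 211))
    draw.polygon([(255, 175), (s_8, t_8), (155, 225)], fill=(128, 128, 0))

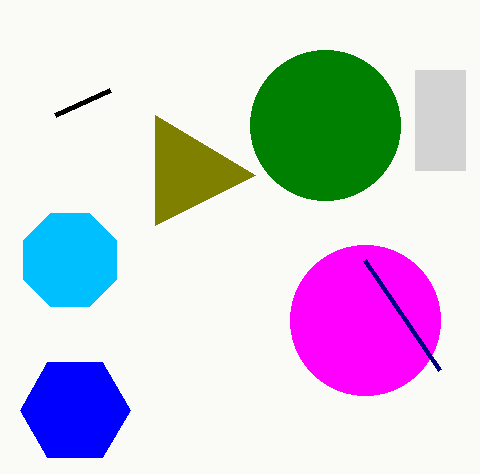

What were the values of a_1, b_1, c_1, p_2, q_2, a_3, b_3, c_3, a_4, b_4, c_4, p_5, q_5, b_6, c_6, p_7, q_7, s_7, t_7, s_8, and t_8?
a_1 = 365; b_1 = 320; c_1 = 75; p_2 = 55; q_2 = 115; a_3 = 70; b_3 = 260; c_3 = 50; a_4 = 325; b_4 = 125; c_4 = 75; p_5 = 440; q_5 = 370; b_6 = 410; c_6 = 55; p_7 = 415; q_7 = 70; s_7 = 465; t_7 = 170; s_8 = 155; t_8 = 115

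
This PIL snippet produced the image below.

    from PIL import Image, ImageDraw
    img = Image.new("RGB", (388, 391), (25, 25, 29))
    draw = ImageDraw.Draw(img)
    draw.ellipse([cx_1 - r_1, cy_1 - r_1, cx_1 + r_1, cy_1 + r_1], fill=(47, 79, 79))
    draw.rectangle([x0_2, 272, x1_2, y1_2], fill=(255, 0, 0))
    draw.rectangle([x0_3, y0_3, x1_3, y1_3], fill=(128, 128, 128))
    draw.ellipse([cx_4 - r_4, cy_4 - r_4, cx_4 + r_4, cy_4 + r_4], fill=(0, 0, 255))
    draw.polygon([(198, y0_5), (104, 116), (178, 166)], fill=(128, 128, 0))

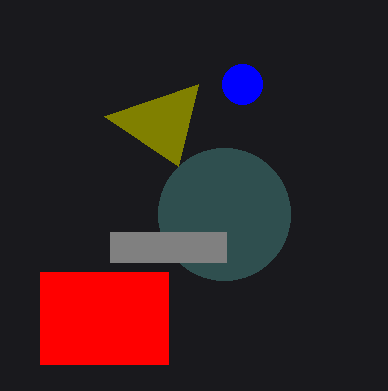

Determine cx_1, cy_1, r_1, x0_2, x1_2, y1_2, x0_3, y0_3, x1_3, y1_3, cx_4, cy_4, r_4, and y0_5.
cx_1 = 224, cy_1 = 214, r_1 = 66, x0_2 = 40, x1_2 = 168, y1_2 = 364, x0_3 = 110, y0_3 = 232, x1_3 = 226, y1_3 = 262, cx_4 = 242, cy_4 = 84, r_4 = 20, y0_5 = 84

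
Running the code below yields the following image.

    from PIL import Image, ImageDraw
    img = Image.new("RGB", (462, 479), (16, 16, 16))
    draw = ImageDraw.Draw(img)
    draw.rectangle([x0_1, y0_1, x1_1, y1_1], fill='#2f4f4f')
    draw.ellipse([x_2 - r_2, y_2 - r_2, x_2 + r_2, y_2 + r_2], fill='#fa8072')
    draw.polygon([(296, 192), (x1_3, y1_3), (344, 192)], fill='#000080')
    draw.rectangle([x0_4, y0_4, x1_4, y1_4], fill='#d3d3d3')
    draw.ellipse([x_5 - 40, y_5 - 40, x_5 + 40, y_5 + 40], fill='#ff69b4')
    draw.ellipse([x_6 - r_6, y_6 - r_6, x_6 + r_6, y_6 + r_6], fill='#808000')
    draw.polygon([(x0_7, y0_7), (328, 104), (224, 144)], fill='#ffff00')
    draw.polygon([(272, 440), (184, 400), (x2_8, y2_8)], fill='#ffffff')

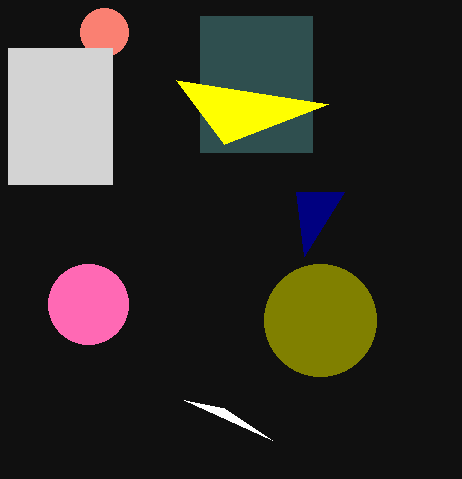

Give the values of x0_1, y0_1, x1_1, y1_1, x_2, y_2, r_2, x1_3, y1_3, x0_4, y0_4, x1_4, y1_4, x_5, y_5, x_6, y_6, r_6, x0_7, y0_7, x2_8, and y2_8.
x0_1 = 200; y0_1 = 16; x1_1 = 312; y1_1 = 152; x_2 = 104; y_2 = 32; r_2 = 24; x1_3 = 304; y1_3 = 256; x0_4 = 8; y0_4 = 48; x1_4 = 112; y1_4 = 184; x_5 = 88; y_5 = 304; x_6 = 320; y_6 = 320; r_6 = 56; x0_7 = 176; y0_7 = 80; x2_8 = 224; y2_8 = 408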